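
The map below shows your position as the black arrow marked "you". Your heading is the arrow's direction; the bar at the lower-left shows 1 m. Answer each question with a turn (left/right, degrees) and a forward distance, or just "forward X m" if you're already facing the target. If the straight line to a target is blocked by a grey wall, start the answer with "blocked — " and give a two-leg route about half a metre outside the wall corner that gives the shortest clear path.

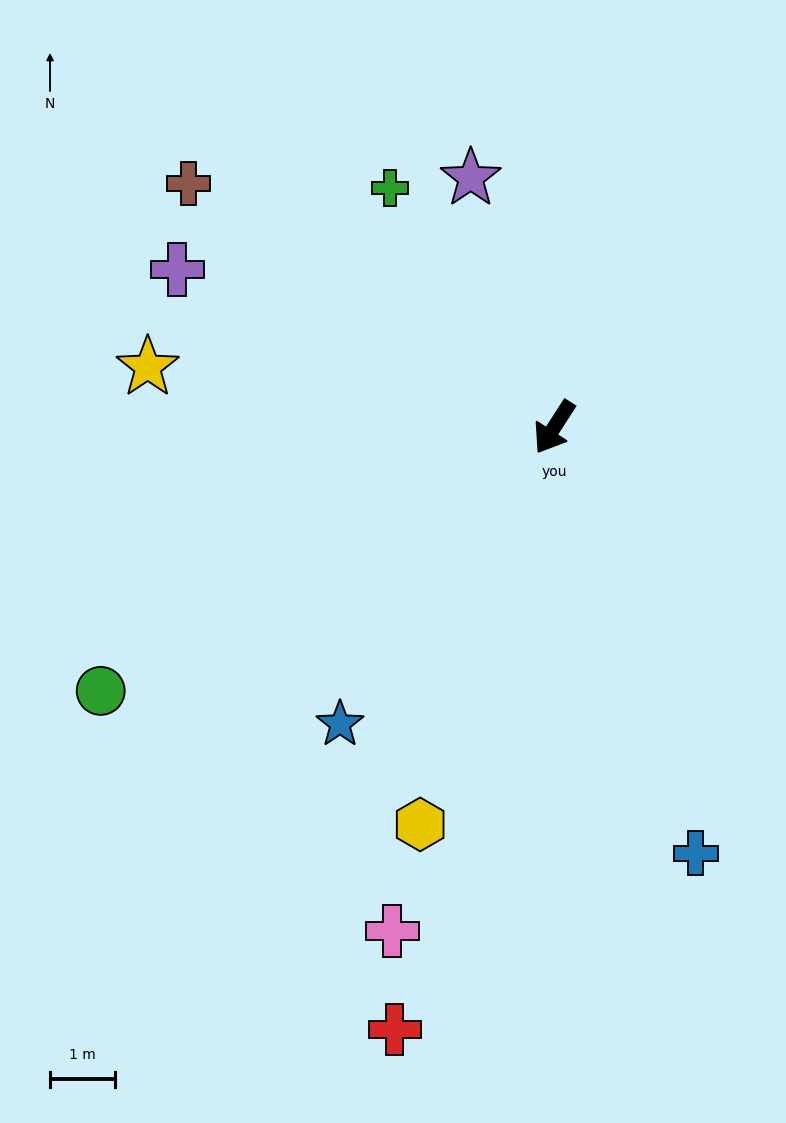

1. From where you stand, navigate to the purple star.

turn right 129°, forward 4.0 m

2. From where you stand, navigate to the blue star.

turn right 3°, forward 5.6 m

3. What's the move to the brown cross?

turn right 91°, forward 6.8 m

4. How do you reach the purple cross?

turn right 80°, forward 6.3 m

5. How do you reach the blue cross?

turn left 51°, forward 6.9 m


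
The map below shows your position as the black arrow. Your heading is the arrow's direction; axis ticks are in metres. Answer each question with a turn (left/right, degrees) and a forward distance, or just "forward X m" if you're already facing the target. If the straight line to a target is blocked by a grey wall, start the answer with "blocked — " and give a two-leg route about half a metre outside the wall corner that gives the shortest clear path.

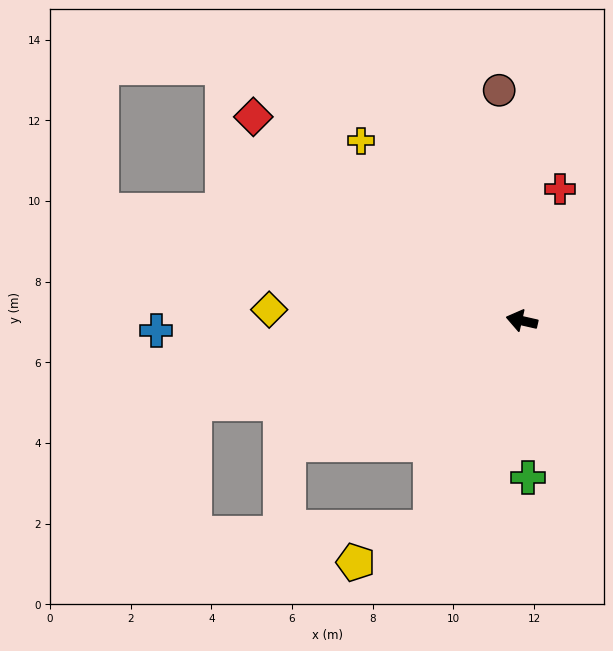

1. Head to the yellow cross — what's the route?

turn right 35°, forward 6.0 m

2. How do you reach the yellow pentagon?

blocked — turn left 79°, forward 5.6 m, then turn right 41°, forward 2.0 m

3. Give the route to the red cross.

turn right 93°, forward 3.4 m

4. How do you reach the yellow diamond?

turn left 10°, forward 6.3 m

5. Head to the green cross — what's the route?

turn left 105°, forward 3.9 m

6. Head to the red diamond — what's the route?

turn right 24°, forward 8.4 m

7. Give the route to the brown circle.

turn right 72°, forward 5.7 m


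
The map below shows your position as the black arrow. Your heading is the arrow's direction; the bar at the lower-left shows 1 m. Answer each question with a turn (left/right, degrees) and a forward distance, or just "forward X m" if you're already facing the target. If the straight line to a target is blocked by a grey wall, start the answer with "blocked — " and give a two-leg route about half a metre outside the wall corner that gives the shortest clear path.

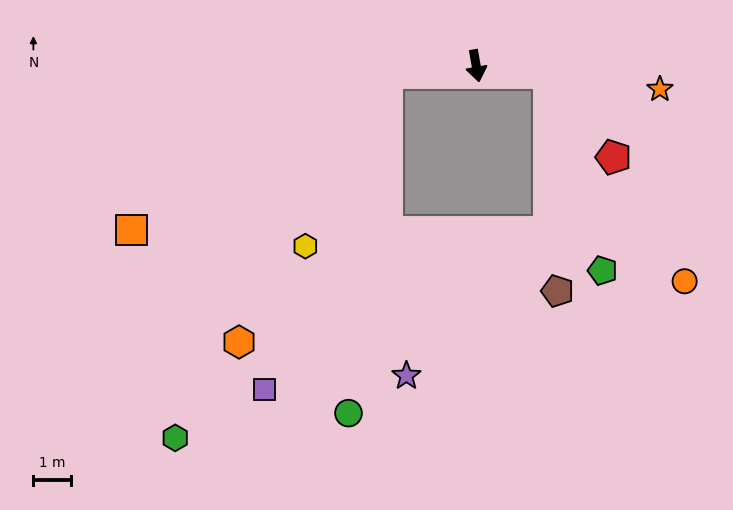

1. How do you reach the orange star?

turn left 73°, forward 4.9 m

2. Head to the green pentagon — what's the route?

blocked — turn left 74°, forward 2.0 m, then turn right 69°, forward 5.4 m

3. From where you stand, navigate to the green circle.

blocked — turn right 95°, forward 2.4 m, then turn left 79°, forward 9.1 m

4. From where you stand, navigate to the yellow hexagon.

blocked — turn right 95°, forward 2.4 m, then turn left 60°, forward 5.1 m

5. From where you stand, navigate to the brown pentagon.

blocked — turn left 74°, forward 2.0 m, then turn right 82°, forward 5.8 m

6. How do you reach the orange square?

blocked — turn right 95°, forward 2.4 m, then turn left 27°, forward 8.0 m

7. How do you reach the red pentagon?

blocked — turn left 74°, forward 2.0 m, then turn right 47°, forward 2.8 m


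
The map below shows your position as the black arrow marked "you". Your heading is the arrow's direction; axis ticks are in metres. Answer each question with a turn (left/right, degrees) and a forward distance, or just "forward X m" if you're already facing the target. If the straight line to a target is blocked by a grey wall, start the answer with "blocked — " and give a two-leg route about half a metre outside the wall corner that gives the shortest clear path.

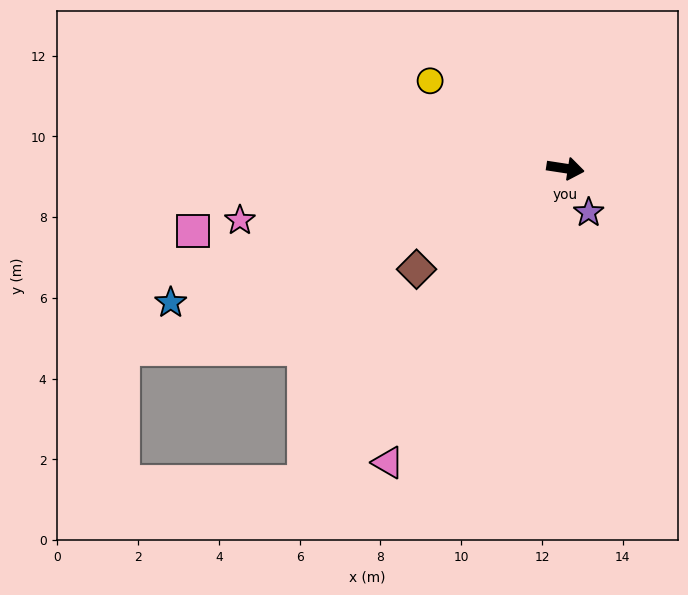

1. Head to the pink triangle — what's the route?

turn right 112°, forward 8.5 m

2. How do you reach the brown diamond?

turn right 137°, forward 4.5 m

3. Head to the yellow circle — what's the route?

turn left 156°, forward 4.0 m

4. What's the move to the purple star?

turn right 53°, forward 1.2 m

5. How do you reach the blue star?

turn right 153°, forward 10.3 m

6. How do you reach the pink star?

turn right 162°, forward 8.2 m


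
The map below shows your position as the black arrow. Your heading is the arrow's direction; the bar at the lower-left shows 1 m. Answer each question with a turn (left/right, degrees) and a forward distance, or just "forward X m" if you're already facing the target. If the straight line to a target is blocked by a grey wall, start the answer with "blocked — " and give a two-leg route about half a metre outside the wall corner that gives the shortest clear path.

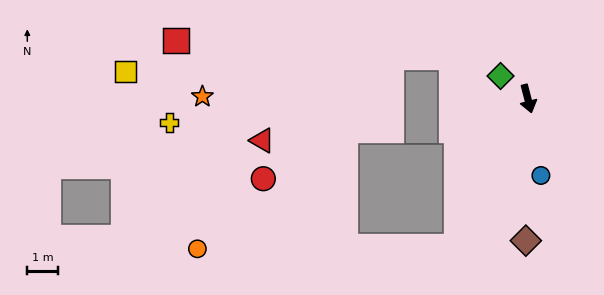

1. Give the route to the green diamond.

turn right 144°, forward 1.2 m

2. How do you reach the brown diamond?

turn right 15°, forward 4.6 m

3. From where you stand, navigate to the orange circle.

blocked — turn right 40°, forward 5.4 m, then turn right 64°, forward 8.5 m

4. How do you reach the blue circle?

turn right 5°, forward 2.5 m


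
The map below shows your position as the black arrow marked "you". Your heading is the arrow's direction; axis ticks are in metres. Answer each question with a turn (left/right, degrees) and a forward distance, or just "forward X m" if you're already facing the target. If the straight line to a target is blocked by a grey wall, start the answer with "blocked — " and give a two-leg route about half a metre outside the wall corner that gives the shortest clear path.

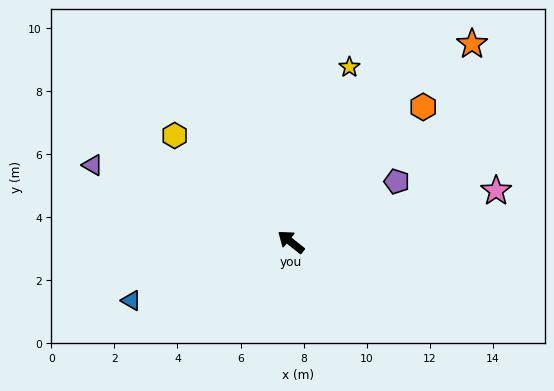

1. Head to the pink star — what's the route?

turn right 127°, forward 6.7 m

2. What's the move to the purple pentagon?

turn right 112°, forward 3.9 m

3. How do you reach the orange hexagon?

turn right 96°, forward 6.0 m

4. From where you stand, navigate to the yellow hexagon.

turn right 4°, forward 5.0 m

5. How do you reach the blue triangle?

turn left 59°, forward 5.4 m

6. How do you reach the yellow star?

turn right 70°, forward 5.8 m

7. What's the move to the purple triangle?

turn left 17°, forward 6.7 m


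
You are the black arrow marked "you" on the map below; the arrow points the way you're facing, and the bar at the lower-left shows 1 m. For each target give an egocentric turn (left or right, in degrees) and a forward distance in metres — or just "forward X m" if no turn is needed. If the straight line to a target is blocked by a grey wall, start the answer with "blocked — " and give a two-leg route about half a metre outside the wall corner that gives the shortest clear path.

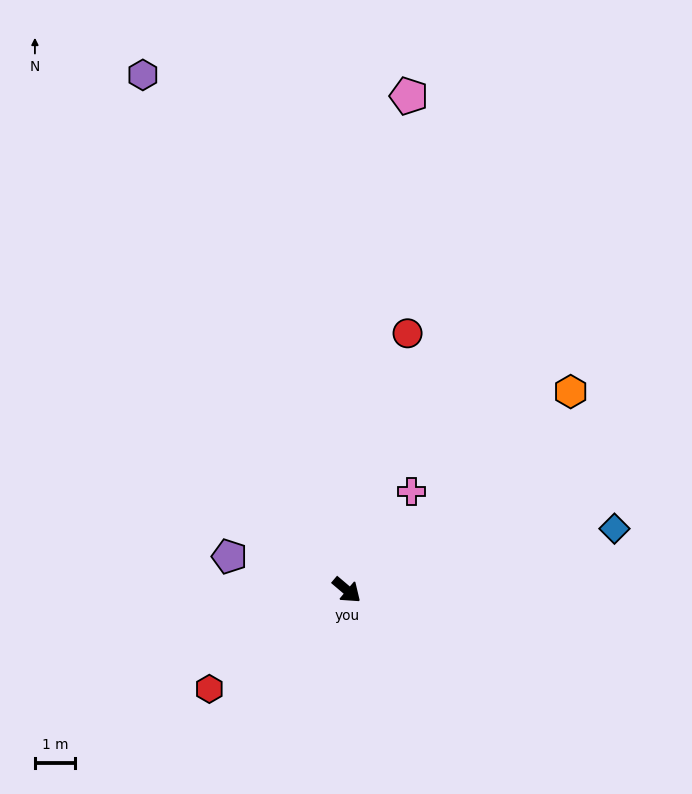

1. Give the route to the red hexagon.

turn right 104°, forward 4.2 m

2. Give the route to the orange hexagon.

turn left 82°, forward 7.5 m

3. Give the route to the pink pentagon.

turn left 123°, forward 12.5 m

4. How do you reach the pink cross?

turn left 97°, forward 3.0 m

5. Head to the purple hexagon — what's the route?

turn left 152°, forward 13.9 m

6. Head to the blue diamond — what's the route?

turn left 53°, forward 6.9 m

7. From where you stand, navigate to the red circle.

turn left 117°, forward 6.6 m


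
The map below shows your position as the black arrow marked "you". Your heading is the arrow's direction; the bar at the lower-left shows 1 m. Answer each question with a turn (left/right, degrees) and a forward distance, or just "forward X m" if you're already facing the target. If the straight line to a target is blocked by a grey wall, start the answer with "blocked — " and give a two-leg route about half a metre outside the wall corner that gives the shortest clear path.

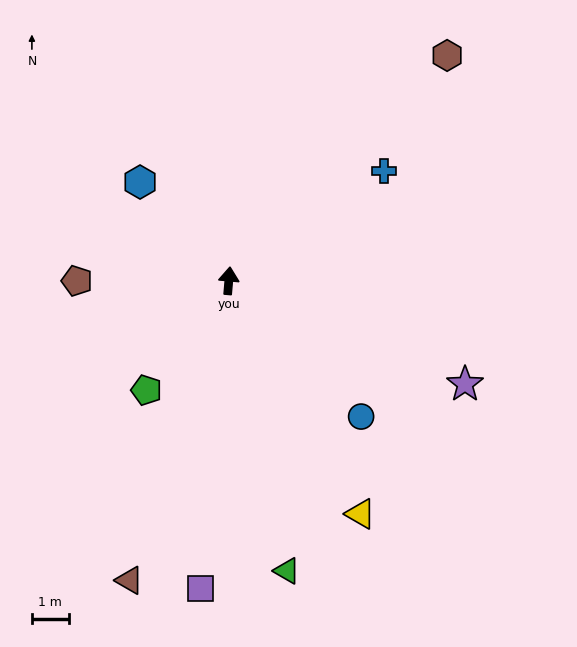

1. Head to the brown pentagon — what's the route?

turn left 95°, forward 4.1 m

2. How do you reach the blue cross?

turn right 50°, forward 5.2 m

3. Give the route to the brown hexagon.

turn right 39°, forward 8.6 m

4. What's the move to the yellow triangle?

turn right 146°, forward 7.3 m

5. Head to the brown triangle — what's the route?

turn left 167°, forward 8.6 m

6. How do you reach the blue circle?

turn right 131°, forward 5.2 m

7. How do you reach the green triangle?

turn right 164°, forward 8.1 m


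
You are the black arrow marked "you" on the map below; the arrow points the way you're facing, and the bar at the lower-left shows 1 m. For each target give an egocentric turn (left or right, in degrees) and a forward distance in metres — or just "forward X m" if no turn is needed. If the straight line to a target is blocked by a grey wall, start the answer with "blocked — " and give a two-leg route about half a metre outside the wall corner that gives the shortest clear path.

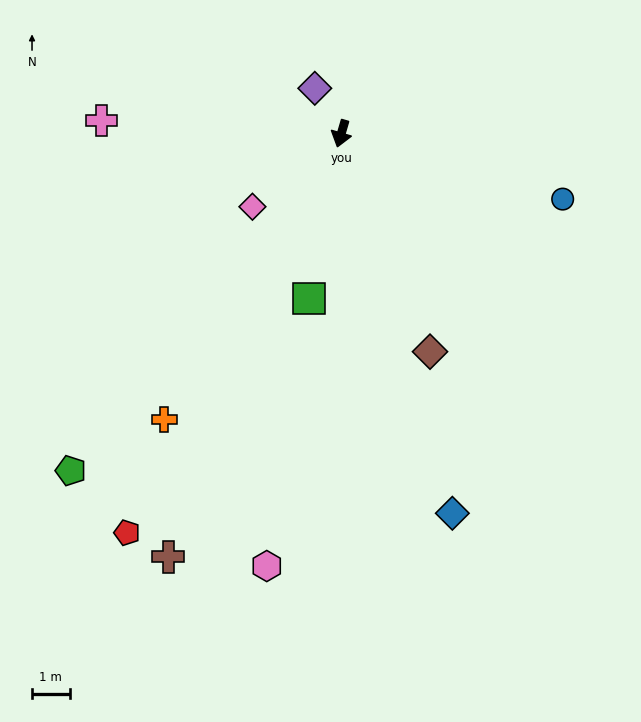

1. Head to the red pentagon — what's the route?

turn right 12°, forward 12.0 m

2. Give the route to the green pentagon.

turn right 22°, forward 11.5 m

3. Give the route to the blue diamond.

turn left 33°, forward 10.5 m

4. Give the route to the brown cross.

turn right 6°, forward 12.2 m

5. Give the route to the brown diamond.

turn left 38°, forward 6.3 m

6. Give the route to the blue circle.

turn left 90°, forward 6.1 m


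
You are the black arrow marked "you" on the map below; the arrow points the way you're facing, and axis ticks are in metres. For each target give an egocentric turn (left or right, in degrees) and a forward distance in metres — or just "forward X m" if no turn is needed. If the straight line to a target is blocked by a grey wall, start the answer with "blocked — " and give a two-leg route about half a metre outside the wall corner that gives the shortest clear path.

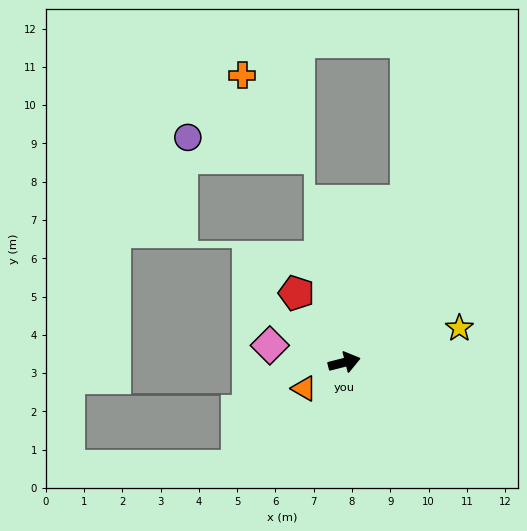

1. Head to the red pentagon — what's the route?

turn left 110°, forward 2.2 m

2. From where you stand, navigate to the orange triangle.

turn right 161°, forward 1.3 m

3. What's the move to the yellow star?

turn left 2°, forward 3.1 m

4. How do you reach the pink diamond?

turn left 153°, forward 2.0 m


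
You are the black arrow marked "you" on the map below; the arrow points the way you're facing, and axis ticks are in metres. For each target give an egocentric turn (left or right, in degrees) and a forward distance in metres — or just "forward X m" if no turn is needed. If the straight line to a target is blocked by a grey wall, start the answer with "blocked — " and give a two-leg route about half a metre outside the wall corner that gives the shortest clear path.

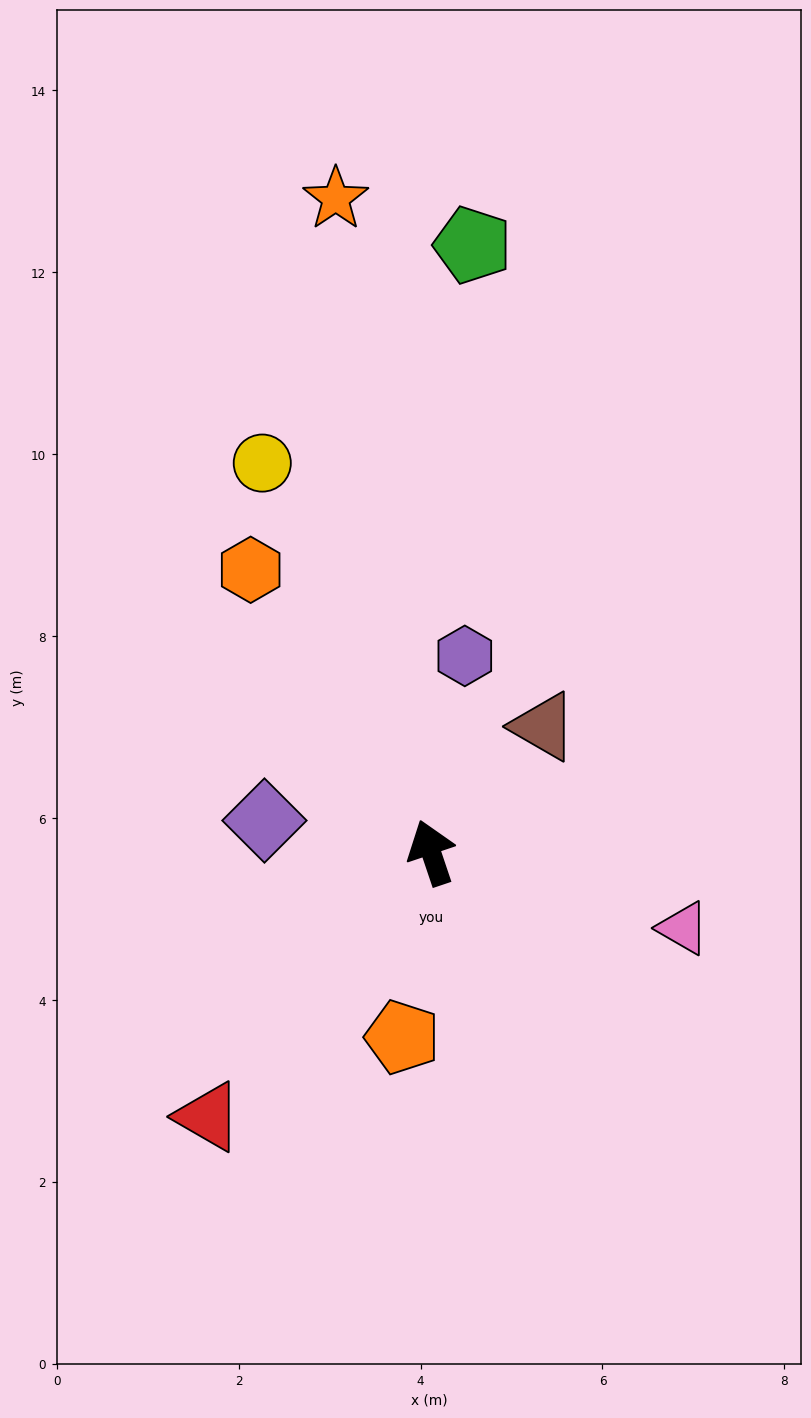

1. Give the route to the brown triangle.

turn right 60°, forward 1.9 m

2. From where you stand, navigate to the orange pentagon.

turn left 152°, forward 2.1 m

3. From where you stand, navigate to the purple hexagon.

turn right 28°, forward 2.2 m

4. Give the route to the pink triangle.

turn right 125°, forward 2.9 m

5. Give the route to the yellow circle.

turn left 5°, forward 4.7 m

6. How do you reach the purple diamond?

turn left 61°, forward 1.9 m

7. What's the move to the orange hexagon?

turn left 14°, forward 3.7 m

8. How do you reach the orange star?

turn right 10°, forward 7.3 m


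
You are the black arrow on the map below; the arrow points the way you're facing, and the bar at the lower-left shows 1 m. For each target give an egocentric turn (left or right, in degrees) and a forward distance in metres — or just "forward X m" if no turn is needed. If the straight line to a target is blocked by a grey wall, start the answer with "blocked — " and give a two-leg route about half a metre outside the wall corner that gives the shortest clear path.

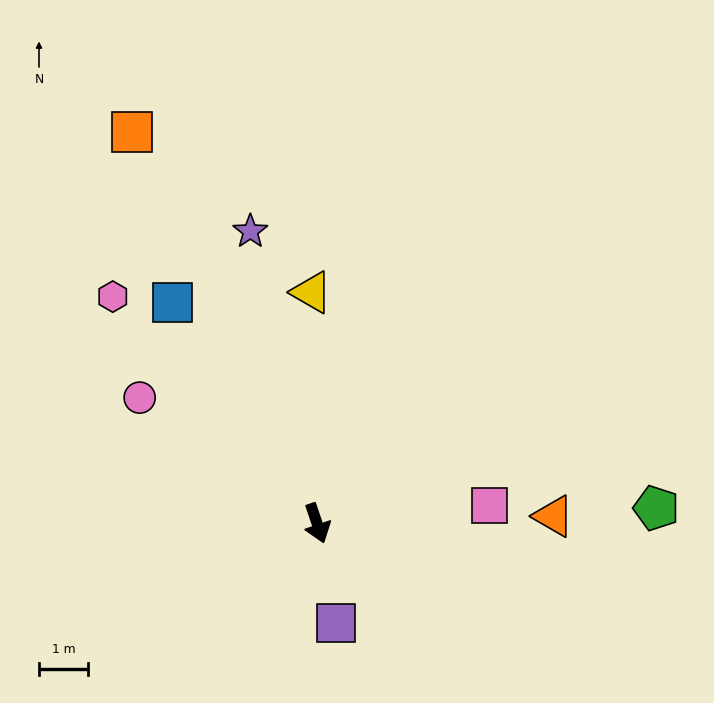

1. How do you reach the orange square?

turn right 173°, forward 8.9 m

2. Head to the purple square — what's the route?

turn right 8°, forward 2.1 m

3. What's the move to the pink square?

turn left 77°, forward 3.6 m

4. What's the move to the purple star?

turn left 174°, forward 6.2 m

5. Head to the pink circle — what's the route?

turn right 144°, forward 4.5 m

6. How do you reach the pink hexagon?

turn right 157°, forward 6.3 m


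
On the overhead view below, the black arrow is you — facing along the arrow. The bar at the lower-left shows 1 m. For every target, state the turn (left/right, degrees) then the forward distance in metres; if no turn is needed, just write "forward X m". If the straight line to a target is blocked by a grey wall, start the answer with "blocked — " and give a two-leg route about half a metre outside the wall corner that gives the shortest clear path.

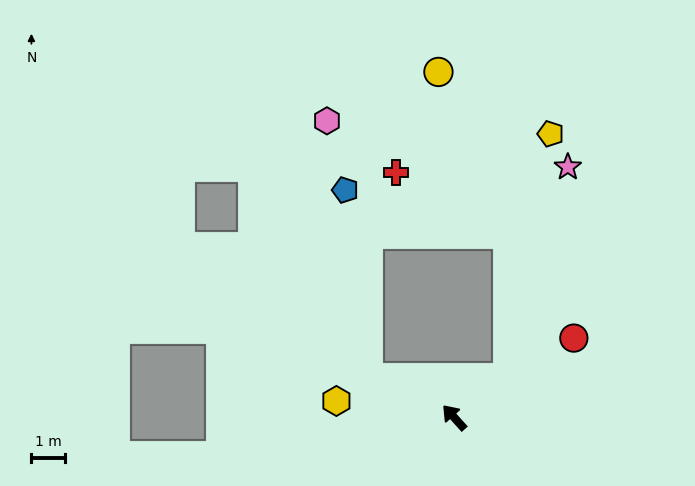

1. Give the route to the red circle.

turn right 98°, forward 4.3 m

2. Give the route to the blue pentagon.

blocked — turn left 23°, forward 2.8 m, then turn right 58°, forward 5.6 m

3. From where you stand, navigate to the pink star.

blocked — turn right 95°, forward 2.0 m, then turn left 37°, forward 6.5 m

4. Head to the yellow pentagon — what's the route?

blocked — turn right 95°, forward 2.0 m, then turn left 43°, forward 7.3 m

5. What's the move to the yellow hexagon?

turn left 40°, forward 3.5 m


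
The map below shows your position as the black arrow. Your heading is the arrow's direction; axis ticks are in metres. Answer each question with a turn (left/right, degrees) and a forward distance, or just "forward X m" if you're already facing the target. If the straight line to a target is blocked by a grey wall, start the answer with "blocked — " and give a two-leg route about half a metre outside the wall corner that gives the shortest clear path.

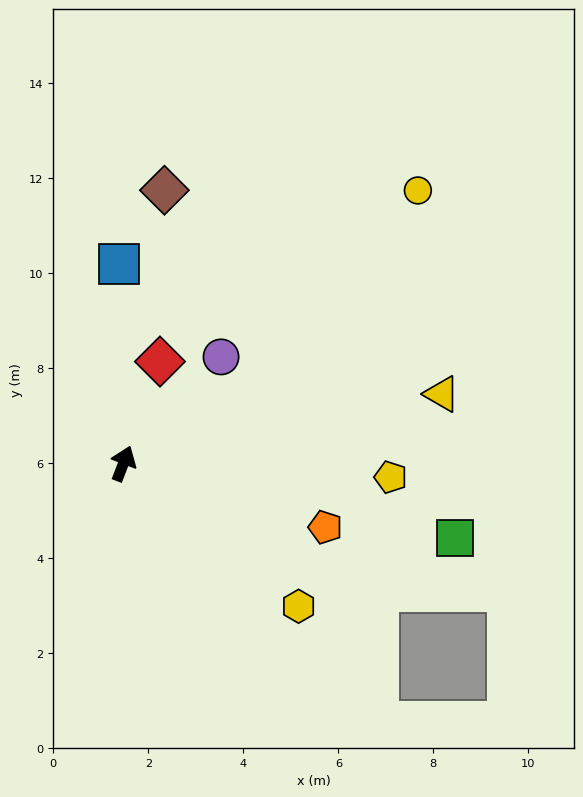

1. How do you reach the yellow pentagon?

turn right 72°, forward 5.6 m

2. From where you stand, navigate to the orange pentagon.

turn right 87°, forward 4.5 m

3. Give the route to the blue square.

turn left 22°, forward 4.2 m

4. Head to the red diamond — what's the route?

forward 2.3 m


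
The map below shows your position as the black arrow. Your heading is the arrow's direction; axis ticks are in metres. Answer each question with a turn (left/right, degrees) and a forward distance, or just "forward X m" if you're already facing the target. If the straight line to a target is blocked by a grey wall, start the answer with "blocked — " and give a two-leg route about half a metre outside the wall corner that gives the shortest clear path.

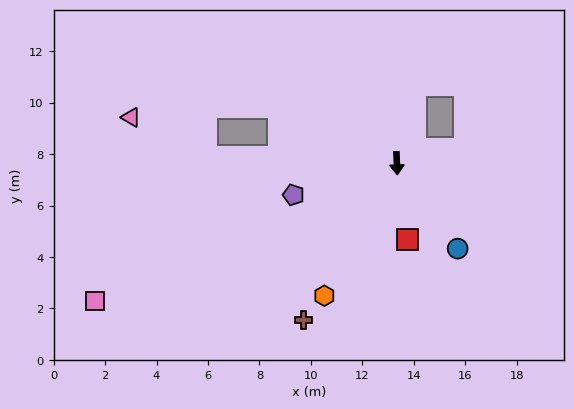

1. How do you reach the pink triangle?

blocked — turn right 94°, forward 7.4 m, then turn right 26°, forward 3.3 m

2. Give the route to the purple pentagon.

turn right 75°, forward 4.2 m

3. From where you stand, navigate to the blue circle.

turn left 33°, forward 4.1 m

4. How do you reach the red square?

turn left 6°, forward 3.0 m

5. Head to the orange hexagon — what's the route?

turn right 31°, forward 5.9 m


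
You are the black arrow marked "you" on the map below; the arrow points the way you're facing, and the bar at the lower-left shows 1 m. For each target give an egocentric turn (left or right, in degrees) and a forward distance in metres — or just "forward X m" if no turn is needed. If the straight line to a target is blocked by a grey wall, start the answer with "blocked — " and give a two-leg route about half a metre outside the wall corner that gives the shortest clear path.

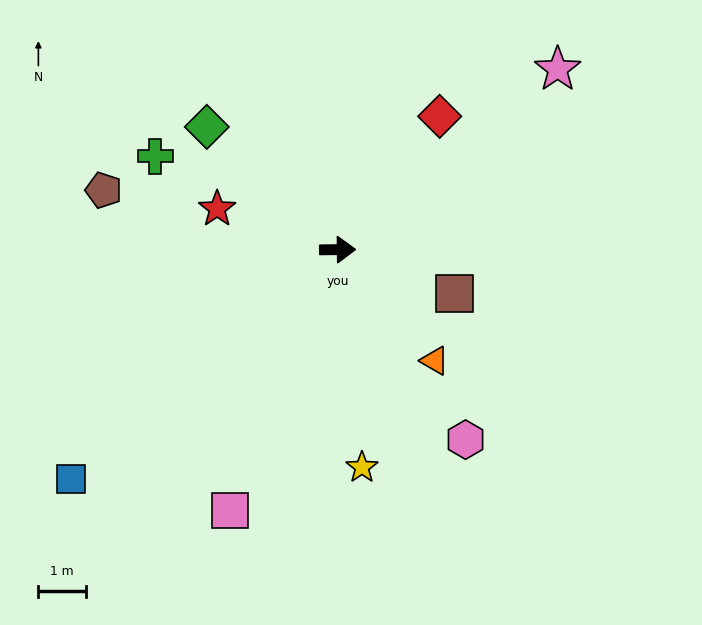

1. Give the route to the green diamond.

turn left 136°, forward 3.8 m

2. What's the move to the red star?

turn left 161°, forward 2.7 m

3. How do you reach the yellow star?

turn right 84°, forward 4.6 m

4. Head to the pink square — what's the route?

turn right 113°, forward 5.9 m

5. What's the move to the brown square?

turn right 21°, forward 2.6 m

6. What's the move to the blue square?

turn right 140°, forward 7.4 m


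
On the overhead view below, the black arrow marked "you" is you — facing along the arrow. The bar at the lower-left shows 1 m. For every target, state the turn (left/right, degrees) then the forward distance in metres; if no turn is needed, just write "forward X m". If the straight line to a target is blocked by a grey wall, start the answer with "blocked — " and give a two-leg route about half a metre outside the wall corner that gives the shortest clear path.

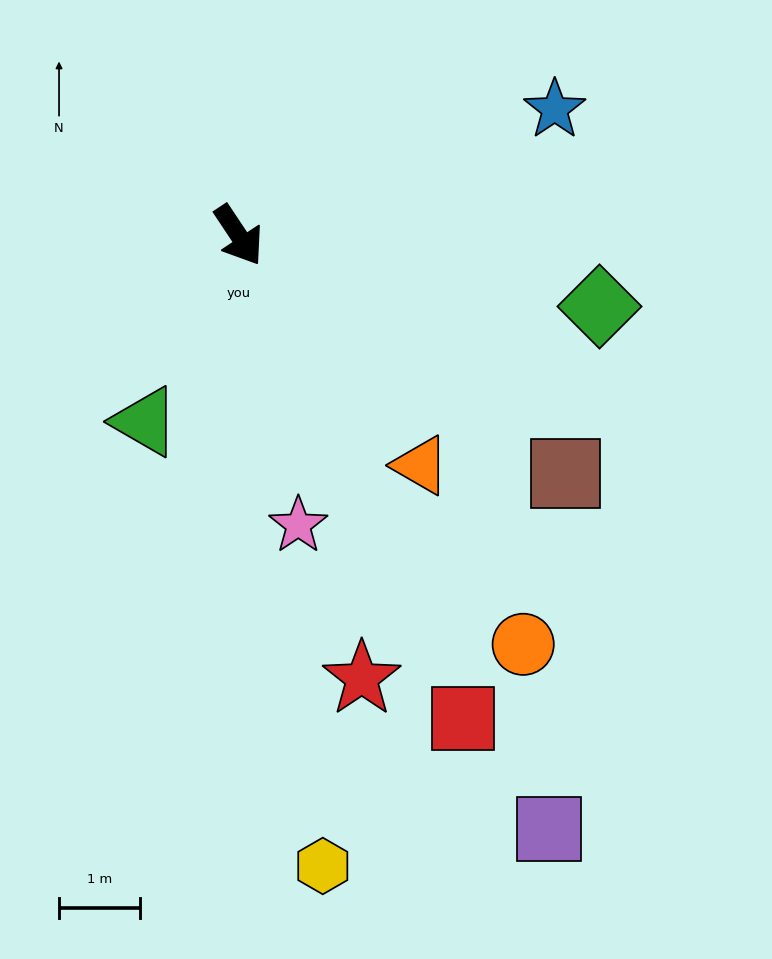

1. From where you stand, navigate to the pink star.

turn right 22°, forward 3.6 m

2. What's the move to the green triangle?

turn right 60°, forward 2.6 m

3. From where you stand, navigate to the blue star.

turn left 78°, forward 4.2 m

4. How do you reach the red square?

turn right 9°, forward 6.6 m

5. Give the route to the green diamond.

turn left 45°, forward 4.5 m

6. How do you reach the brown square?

turn left 20°, forward 5.0 m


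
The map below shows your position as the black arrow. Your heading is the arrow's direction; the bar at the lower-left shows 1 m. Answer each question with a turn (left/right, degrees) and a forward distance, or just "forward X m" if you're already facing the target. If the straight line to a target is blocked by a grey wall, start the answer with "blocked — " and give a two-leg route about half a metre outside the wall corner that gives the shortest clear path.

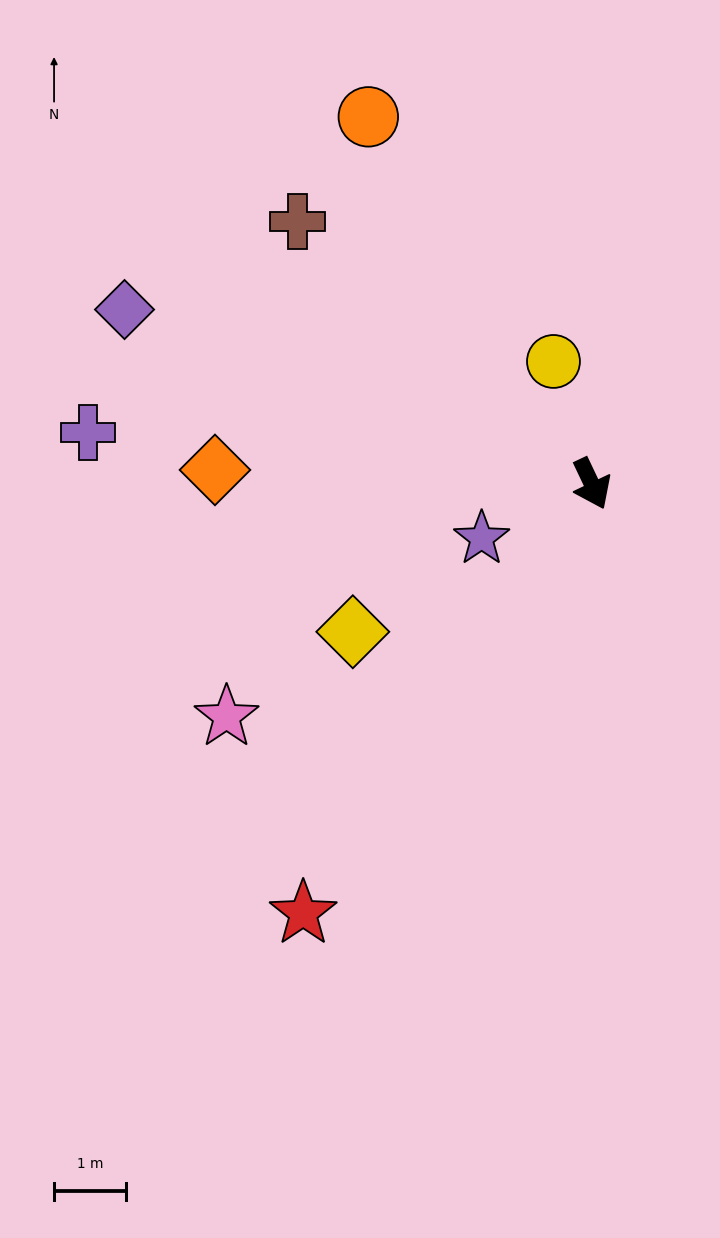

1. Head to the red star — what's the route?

turn right 59°, forward 7.2 m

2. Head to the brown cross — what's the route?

turn right 157°, forward 5.5 m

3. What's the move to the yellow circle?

turn left 172°, forward 1.8 m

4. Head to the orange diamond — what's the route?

turn right 117°, forward 5.2 m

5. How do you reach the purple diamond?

turn right 136°, forward 6.9 m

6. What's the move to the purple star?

turn right 89°, forward 1.7 m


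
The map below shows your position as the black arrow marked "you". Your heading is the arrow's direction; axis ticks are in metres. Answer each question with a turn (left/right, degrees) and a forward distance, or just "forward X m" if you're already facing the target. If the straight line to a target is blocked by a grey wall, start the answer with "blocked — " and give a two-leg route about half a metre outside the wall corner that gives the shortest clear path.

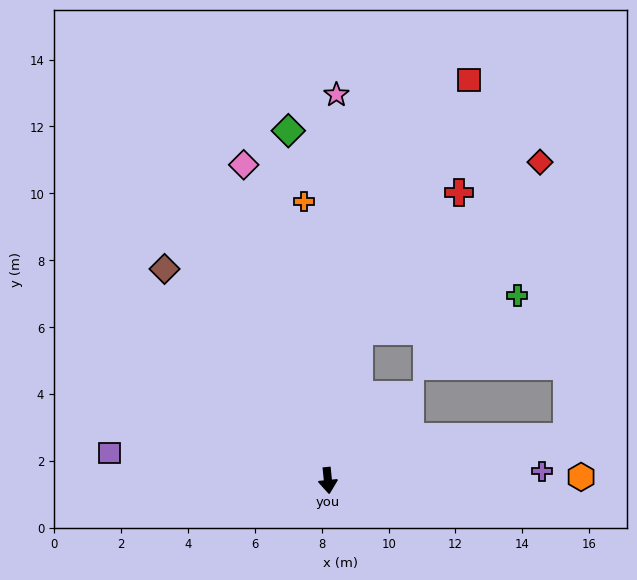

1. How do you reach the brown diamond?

turn right 148°, forward 8.0 m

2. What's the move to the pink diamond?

turn right 171°, forward 9.8 m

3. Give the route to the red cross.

blocked — turn left 163°, forward 4.6 m, then turn right 25°, forward 5.1 m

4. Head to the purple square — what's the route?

turn right 103°, forward 6.6 m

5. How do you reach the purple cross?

turn left 87°, forward 6.4 m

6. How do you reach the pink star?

turn left 173°, forward 11.5 m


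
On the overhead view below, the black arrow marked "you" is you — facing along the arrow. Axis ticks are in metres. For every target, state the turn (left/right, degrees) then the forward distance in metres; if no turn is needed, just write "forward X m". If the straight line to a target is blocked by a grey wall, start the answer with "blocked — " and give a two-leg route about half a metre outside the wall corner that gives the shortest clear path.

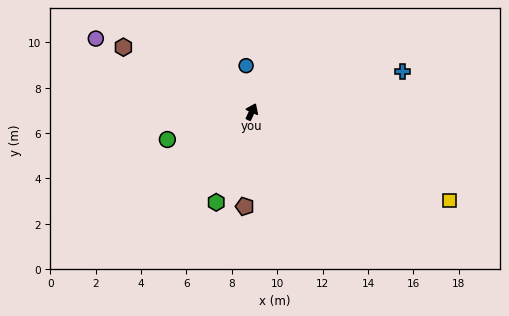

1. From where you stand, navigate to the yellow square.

turn right 89°, forward 9.5 m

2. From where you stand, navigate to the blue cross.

turn right 50°, forward 6.9 m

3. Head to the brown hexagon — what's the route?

turn left 88°, forward 6.3 m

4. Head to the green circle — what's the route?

turn left 133°, forward 3.9 m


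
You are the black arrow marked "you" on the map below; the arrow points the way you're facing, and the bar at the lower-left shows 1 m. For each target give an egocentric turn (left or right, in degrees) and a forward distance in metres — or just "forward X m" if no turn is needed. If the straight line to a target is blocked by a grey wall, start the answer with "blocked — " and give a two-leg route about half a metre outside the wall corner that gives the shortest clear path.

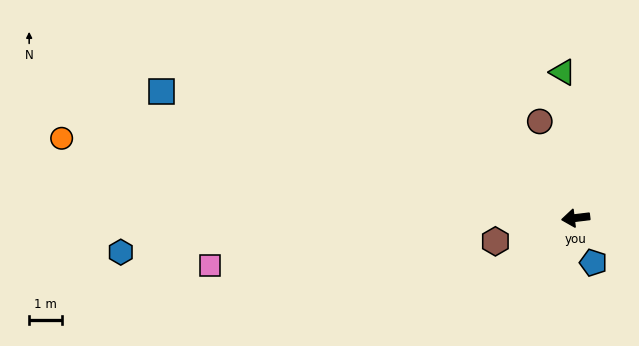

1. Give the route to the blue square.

turn right 24°, forward 13.2 m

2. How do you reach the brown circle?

turn right 76°, forward 3.1 m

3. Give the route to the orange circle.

turn right 16°, forward 15.8 m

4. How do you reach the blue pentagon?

turn left 105°, forward 1.5 m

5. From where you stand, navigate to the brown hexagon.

turn left 9°, forward 2.5 m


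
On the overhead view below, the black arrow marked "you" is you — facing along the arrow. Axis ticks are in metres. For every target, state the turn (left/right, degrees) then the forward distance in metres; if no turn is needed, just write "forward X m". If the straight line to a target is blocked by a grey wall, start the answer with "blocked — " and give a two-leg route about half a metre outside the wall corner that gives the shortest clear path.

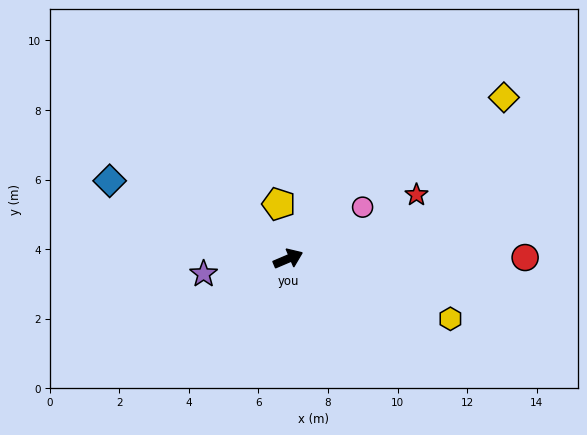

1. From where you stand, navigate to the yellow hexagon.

turn right 43°, forward 5.0 m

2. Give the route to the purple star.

turn left 167°, forward 2.5 m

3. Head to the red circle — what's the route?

turn right 23°, forward 6.8 m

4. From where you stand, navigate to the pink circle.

turn left 12°, forward 2.6 m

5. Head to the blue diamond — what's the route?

turn left 133°, forward 5.6 m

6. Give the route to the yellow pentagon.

turn left 77°, forward 1.6 m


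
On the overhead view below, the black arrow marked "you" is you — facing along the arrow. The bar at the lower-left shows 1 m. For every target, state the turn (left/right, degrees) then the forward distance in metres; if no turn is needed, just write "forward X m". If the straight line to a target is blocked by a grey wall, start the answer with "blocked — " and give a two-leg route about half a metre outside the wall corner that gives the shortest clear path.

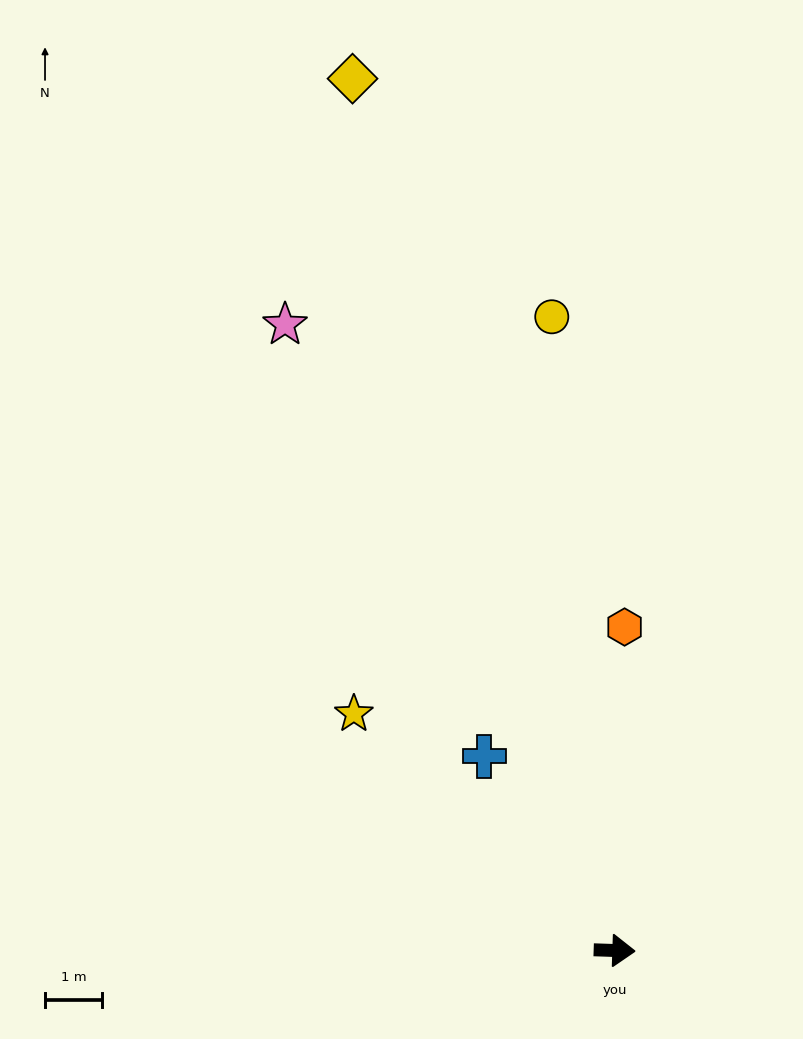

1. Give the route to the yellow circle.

turn left 98°, forward 11.1 m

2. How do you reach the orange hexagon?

turn left 90°, forward 5.6 m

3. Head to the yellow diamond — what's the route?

turn left 109°, forward 15.9 m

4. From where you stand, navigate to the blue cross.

turn left 126°, forward 4.1 m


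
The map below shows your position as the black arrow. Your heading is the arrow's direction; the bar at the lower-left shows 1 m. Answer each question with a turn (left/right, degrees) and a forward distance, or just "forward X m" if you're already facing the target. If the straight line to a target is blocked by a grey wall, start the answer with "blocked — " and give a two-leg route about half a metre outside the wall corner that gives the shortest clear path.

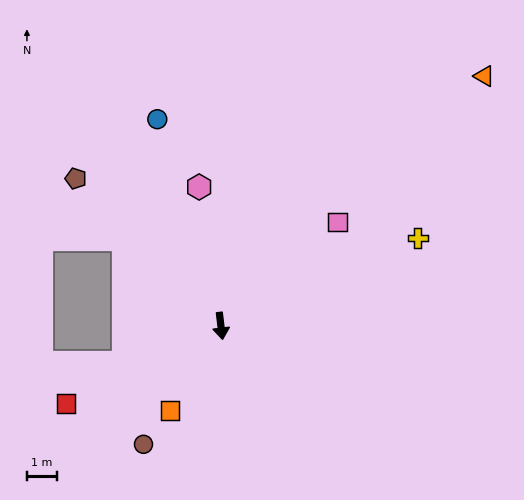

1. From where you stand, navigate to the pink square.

turn left 125°, forward 5.2 m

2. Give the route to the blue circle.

turn right 170°, forward 7.2 m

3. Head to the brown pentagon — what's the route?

turn right 142°, forward 6.9 m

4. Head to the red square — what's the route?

turn right 70°, forward 5.8 m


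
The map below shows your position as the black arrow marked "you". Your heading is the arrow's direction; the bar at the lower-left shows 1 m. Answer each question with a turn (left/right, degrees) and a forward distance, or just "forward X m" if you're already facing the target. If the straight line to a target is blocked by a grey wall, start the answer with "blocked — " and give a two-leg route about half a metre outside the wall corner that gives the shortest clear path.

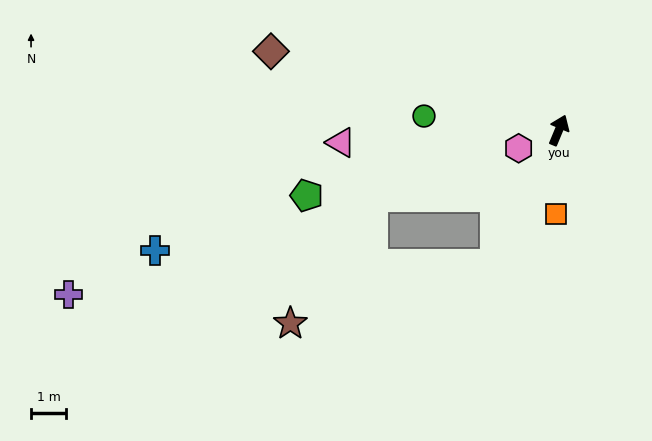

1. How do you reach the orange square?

turn right 159°, forward 2.4 m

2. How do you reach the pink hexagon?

turn left 137°, forward 1.3 m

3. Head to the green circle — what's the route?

turn left 107°, forward 3.9 m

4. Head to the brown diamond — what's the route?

turn left 97°, forward 8.5 m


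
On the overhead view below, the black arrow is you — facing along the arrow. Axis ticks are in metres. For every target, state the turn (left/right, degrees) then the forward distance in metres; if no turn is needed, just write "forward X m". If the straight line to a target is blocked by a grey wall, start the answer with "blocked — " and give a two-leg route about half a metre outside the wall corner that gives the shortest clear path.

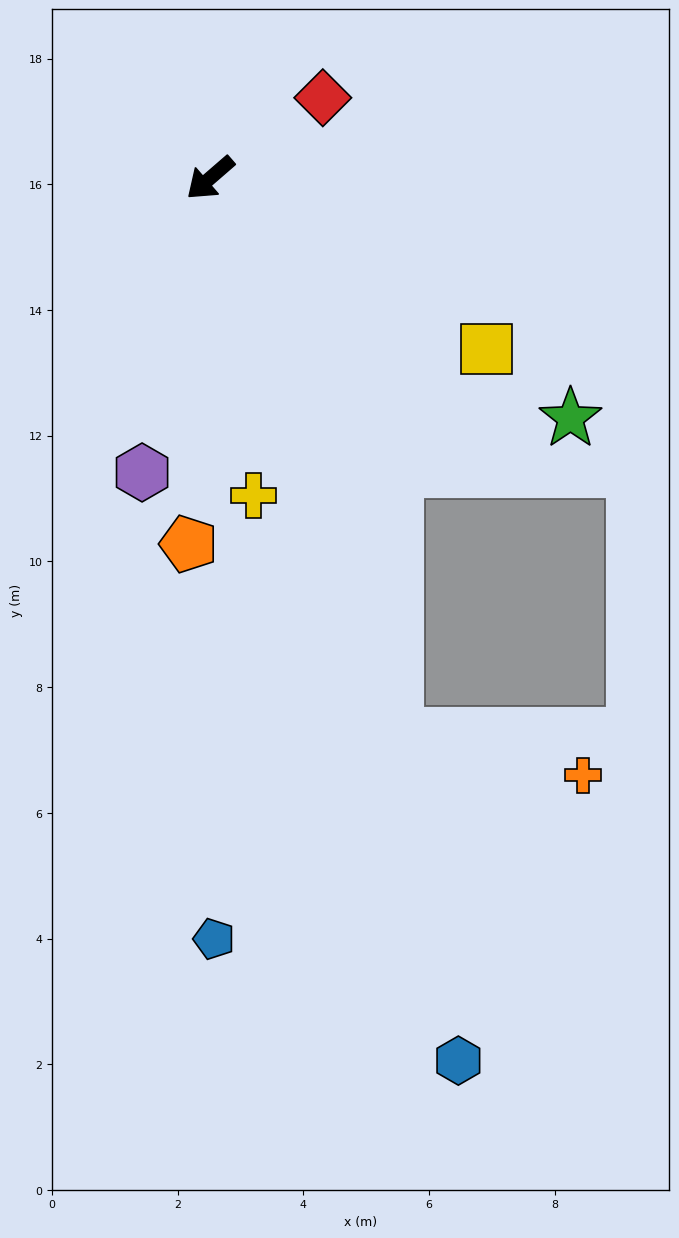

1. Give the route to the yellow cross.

turn left 57°, forward 5.1 m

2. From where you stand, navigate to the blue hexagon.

turn left 65°, forward 14.6 m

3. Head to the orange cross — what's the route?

blocked — turn left 68°, forward 9.3 m, then turn left 59°, forward 3.0 m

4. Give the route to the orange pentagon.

turn left 46°, forward 5.8 m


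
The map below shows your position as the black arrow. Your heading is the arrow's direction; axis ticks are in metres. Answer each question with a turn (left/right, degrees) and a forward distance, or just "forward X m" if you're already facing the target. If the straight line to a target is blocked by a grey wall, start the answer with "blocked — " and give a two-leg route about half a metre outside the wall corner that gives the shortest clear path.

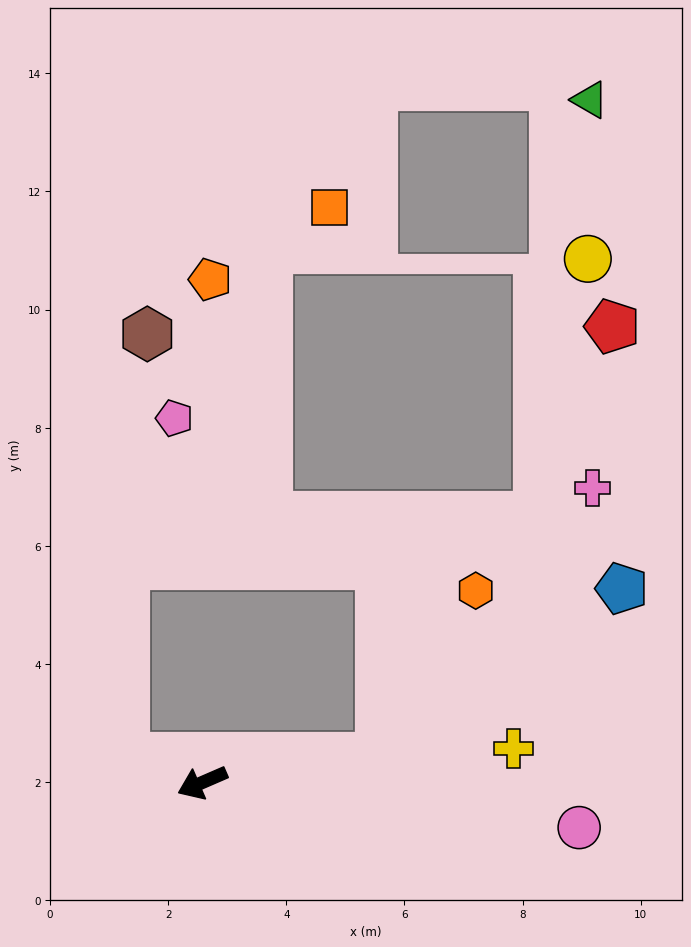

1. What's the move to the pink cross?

blocked — turn left 164°, forward 3.1 m, then turn left 45°, forward 5.8 m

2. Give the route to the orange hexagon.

blocked — turn left 164°, forward 3.1 m, then turn left 53°, forward 3.3 m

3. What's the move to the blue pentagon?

blocked — turn left 164°, forward 3.1 m, then turn left 28°, forward 5.0 m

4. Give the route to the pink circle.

turn left 150°, forward 6.4 m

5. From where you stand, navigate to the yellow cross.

turn left 163°, forward 5.3 m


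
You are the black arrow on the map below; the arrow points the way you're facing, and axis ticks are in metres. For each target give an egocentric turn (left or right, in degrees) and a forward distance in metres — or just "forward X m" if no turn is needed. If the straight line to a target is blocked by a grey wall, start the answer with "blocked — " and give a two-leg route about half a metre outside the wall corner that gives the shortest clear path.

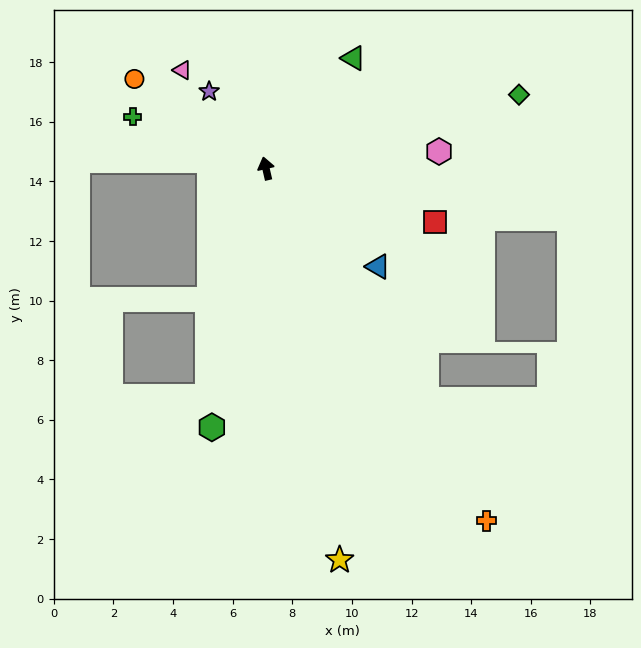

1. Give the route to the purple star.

turn left 23°, forward 3.2 m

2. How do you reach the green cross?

turn left 56°, forward 4.8 m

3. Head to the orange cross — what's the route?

turn right 161°, forward 13.9 m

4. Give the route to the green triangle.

turn right 51°, forward 4.7 m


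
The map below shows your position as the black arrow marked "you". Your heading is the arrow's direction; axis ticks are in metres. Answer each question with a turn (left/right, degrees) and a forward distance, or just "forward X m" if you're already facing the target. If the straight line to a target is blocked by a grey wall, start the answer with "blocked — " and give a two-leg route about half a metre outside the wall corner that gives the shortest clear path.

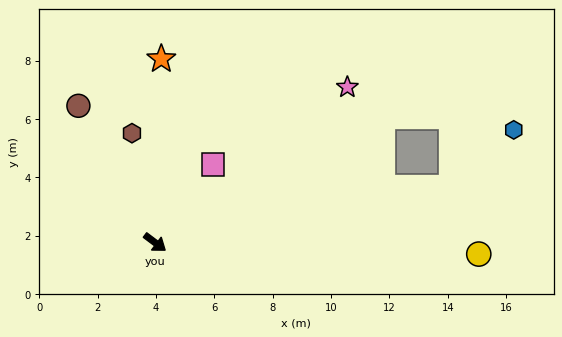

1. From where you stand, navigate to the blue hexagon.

blocked — turn left 48°, forward 10.3 m, then turn left 31°, forward 2.9 m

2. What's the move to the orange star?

turn left 125°, forward 6.3 m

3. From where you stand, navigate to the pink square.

turn left 90°, forward 3.3 m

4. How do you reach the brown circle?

turn left 156°, forward 5.4 m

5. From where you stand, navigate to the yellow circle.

turn left 35°, forward 11.1 m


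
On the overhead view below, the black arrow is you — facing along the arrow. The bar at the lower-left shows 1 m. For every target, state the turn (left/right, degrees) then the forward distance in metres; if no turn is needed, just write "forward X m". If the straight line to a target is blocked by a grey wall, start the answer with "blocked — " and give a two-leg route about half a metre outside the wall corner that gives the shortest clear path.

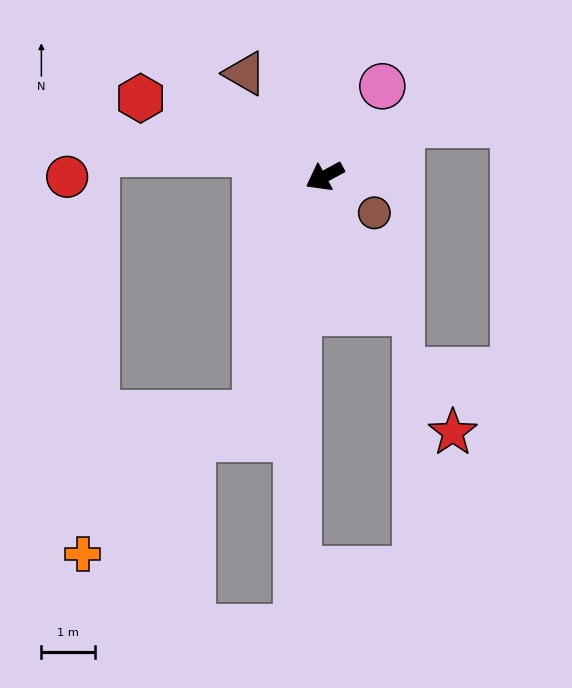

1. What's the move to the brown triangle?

turn right 81°, forward 2.4 m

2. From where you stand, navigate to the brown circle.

turn left 115°, forward 1.1 m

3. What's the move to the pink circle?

turn right 151°, forward 2.0 m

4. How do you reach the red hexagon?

turn right 51°, forward 3.7 m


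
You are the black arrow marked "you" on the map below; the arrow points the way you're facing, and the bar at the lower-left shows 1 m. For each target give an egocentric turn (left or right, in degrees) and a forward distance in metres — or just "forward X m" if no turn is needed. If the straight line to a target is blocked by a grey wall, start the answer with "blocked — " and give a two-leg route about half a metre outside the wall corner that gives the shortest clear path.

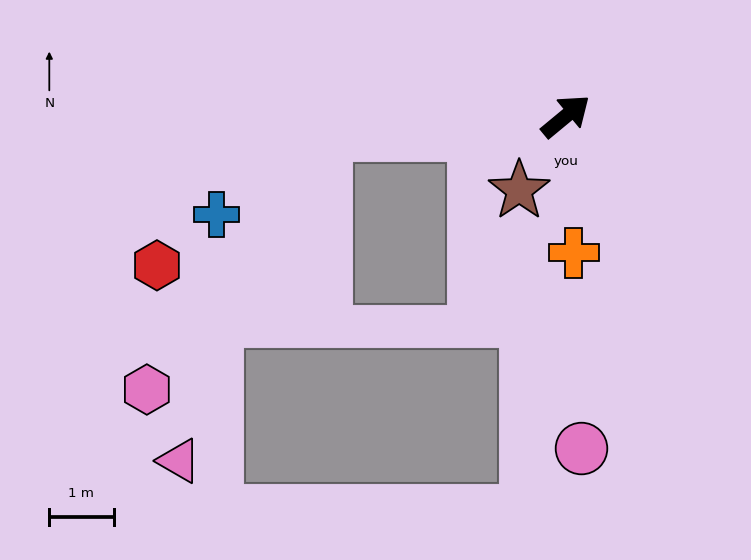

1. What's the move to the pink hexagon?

blocked — turn left 145°, forward 3.8 m, then turn left 50°, forward 4.8 m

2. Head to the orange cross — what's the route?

turn right 126°, forward 2.1 m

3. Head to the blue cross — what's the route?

blocked — turn left 145°, forward 3.8 m, then turn left 32°, forward 2.1 m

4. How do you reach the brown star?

turn right 162°, forward 1.4 m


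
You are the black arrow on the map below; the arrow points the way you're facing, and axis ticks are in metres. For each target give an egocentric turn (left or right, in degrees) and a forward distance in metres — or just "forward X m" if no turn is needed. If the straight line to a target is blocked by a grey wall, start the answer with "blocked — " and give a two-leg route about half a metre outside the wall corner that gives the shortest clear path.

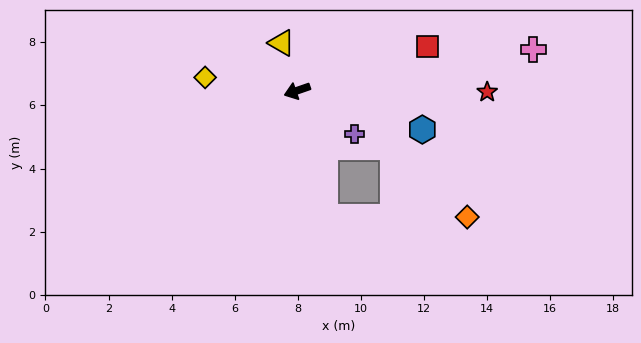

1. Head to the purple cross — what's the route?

turn left 124°, forward 2.3 m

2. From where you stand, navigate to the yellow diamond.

turn right 27°, forward 2.9 m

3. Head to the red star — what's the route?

turn left 160°, forward 6.0 m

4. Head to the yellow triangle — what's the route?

turn right 91°, forward 1.6 m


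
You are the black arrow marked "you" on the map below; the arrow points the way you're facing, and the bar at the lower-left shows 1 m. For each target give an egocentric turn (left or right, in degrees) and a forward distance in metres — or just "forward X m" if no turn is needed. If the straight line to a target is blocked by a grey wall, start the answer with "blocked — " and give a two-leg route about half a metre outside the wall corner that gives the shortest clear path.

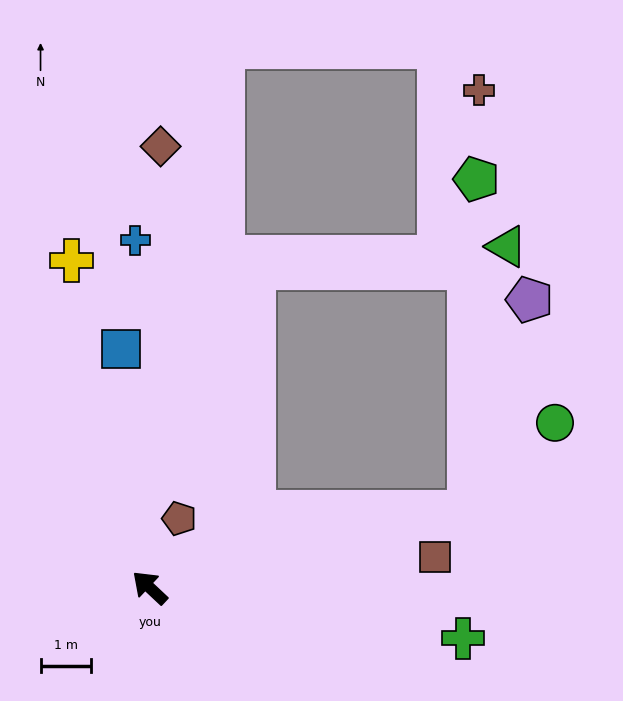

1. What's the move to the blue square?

turn right 40°, forward 4.7 m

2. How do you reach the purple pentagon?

blocked — turn right 123°, forward 6.4 m, then turn left 60°, forward 4.3 m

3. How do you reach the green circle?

blocked — turn right 123°, forward 6.4 m, then turn left 32°, forward 2.4 m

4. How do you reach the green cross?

turn right 146°, forward 6.2 m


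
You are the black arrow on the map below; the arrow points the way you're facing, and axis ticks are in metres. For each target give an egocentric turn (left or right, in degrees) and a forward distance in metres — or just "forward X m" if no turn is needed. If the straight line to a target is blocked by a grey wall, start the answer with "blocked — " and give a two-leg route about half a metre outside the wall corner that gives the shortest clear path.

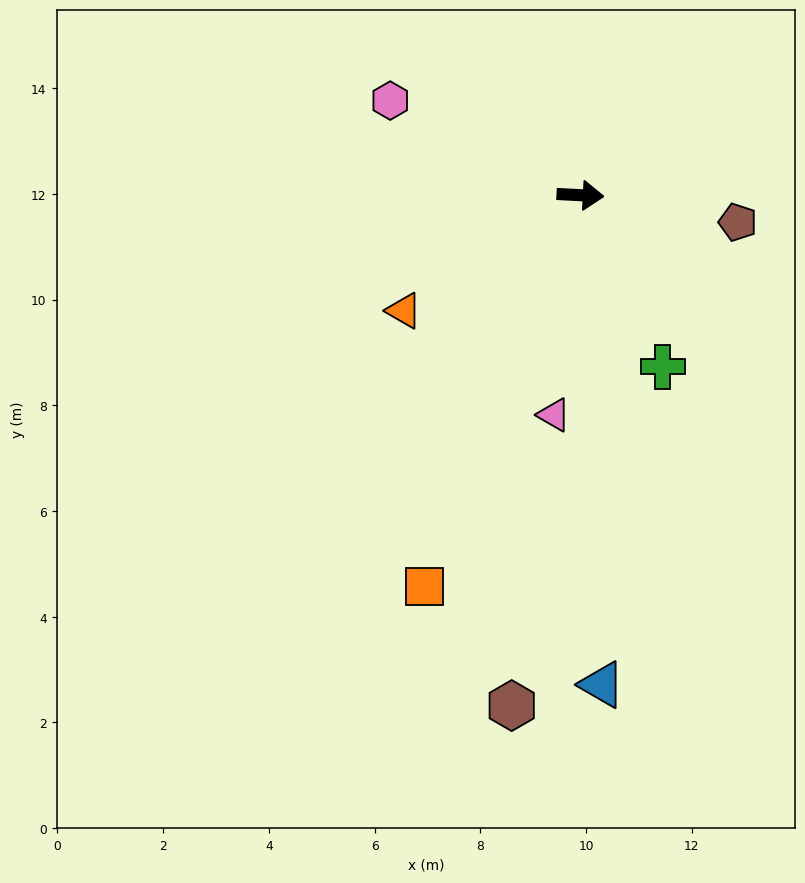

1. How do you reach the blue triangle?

turn right 84°, forward 9.3 m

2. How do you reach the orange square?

turn right 109°, forward 8.0 m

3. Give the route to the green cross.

turn right 61°, forward 3.6 m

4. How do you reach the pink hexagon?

turn left 157°, forward 4.0 m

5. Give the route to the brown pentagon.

turn right 7°, forward 3.0 m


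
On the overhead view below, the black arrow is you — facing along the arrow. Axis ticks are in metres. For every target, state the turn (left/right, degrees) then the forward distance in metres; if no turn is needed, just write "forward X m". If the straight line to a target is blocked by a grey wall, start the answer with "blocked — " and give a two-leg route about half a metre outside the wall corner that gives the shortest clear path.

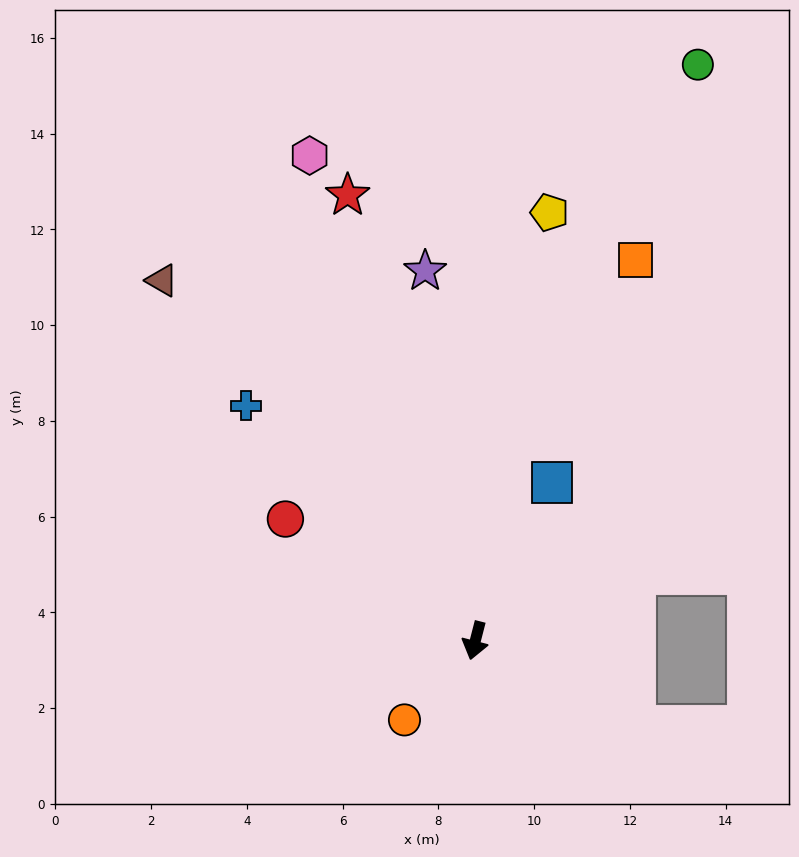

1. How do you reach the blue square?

turn left 169°, forward 3.7 m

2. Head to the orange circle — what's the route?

turn right 27°, forward 2.2 m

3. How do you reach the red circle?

turn right 108°, forward 4.7 m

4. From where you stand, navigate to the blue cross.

turn right 121°, forward 6.9 m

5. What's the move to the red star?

turn right 150°, forward 9.7 m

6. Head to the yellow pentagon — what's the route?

turn right 175°, forward 9.1 m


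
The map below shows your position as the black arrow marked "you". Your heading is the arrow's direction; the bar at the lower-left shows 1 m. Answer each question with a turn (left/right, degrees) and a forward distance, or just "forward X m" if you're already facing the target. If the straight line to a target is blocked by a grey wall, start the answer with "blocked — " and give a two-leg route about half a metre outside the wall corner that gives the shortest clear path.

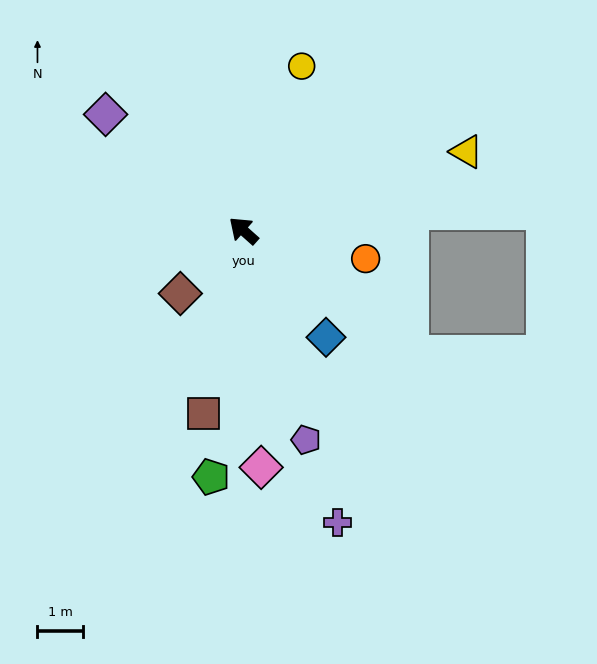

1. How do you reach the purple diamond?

forward 4.0 m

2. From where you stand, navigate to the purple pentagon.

turn left 148°, forward 4.8 m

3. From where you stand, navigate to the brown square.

turn left 119°, forward 4.1 m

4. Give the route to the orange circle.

turn right 151°, forward 2.8 m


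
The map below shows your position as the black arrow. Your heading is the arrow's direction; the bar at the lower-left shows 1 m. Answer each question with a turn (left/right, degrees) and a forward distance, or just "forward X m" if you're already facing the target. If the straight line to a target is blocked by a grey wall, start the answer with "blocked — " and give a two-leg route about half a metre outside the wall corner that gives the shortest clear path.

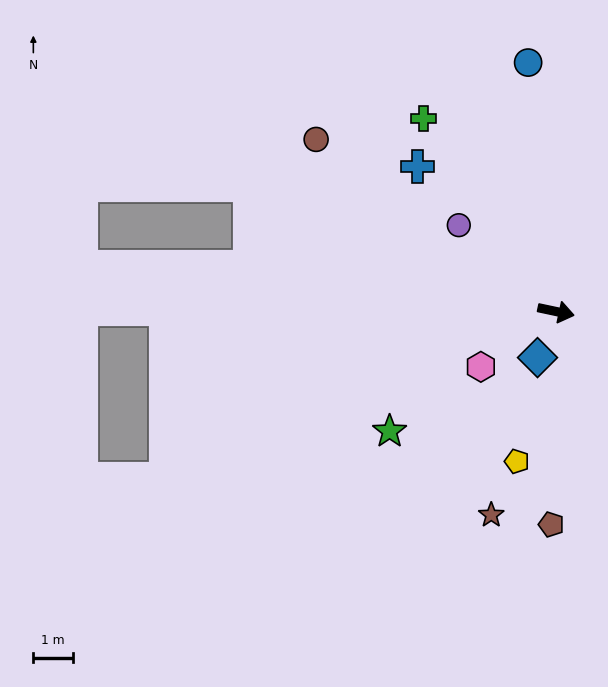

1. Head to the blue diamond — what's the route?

turn right 100°, forward 1.3 m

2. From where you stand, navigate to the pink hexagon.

turn right 132°, forward 2.4 m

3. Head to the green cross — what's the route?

turn left 136°, forward 6.0 m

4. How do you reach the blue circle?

turn left 108°, forward 6.4 m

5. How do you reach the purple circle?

turn left 150°, forward 3.3 m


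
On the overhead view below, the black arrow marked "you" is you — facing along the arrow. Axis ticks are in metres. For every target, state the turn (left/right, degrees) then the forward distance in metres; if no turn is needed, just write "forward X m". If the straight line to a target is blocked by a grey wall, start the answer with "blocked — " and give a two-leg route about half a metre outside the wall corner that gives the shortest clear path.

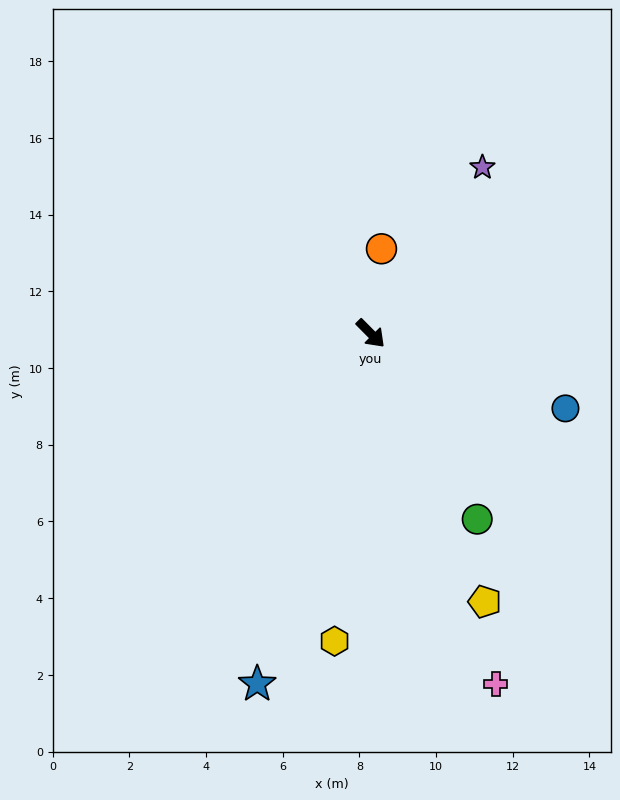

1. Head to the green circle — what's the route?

turn right 15°, forward 5.6 m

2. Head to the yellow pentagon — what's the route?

turn right 22°, forward 7.6 m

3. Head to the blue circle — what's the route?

turn left 24°, forward 5.4 m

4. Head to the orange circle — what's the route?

turn left 128°, forward 2.2 m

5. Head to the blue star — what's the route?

turn right 63°, forward 9.6 m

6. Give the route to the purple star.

turn left 101°, forward 5.2 m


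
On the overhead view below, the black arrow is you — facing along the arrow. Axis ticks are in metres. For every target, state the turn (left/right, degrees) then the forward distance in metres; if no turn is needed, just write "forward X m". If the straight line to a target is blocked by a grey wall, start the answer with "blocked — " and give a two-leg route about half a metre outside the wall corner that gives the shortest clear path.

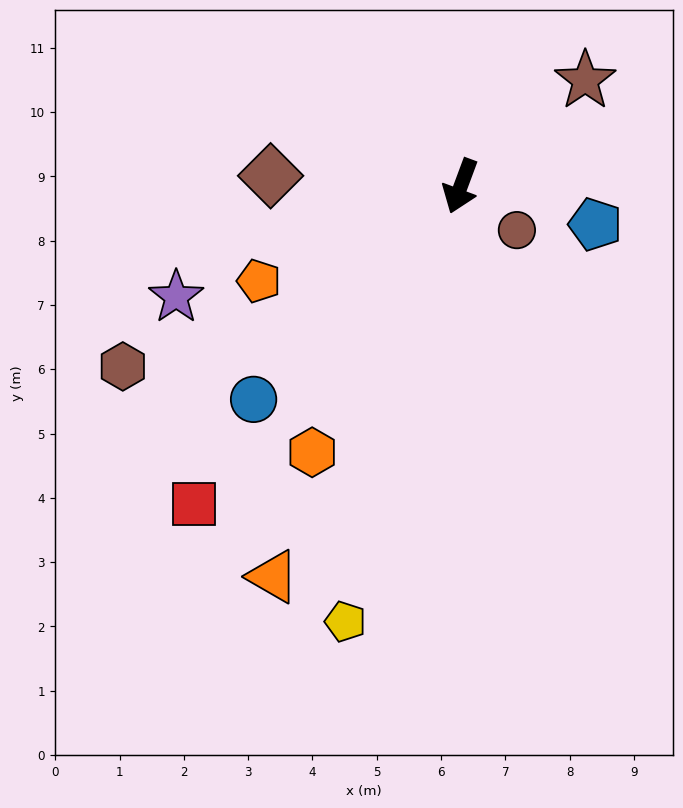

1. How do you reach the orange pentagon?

turn right 44°, forward 3.5 m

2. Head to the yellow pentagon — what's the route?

turn left 6°, forward 7.0 m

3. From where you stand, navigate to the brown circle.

turn left 72°, forward 1.1 m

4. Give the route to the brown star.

turn left 151°, forward 2.5 m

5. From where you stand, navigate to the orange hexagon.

turn right 9°, forward 4.7 m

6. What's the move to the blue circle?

turn right 24°, forward 4.6 m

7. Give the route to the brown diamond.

turn right 73°, forward 3.0 m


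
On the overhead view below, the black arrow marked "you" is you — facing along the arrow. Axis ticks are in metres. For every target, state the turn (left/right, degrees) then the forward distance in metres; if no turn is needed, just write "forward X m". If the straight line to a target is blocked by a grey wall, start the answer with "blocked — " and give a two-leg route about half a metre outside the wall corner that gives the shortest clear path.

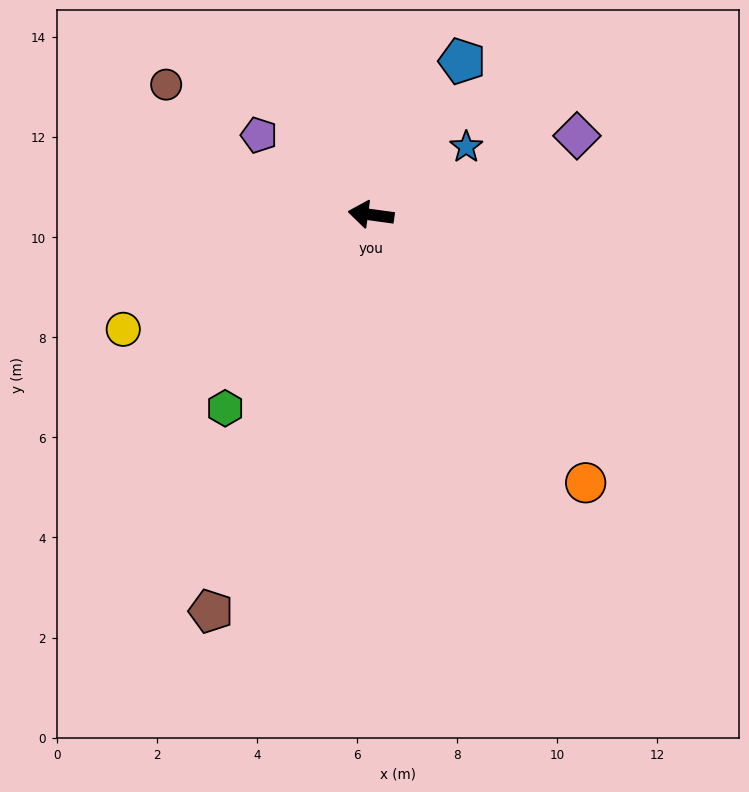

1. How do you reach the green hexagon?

turn left 61°, forward 4.8 m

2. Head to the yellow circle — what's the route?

turn left 33°, forward 5.5 m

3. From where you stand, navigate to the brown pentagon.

turn left 76°, forward 8.5 m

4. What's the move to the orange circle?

turn left 137°, forward 6.9 m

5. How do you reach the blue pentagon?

turn right 113°, forward 3.6 m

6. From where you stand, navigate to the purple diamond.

turn right 151°, forward 4.4 m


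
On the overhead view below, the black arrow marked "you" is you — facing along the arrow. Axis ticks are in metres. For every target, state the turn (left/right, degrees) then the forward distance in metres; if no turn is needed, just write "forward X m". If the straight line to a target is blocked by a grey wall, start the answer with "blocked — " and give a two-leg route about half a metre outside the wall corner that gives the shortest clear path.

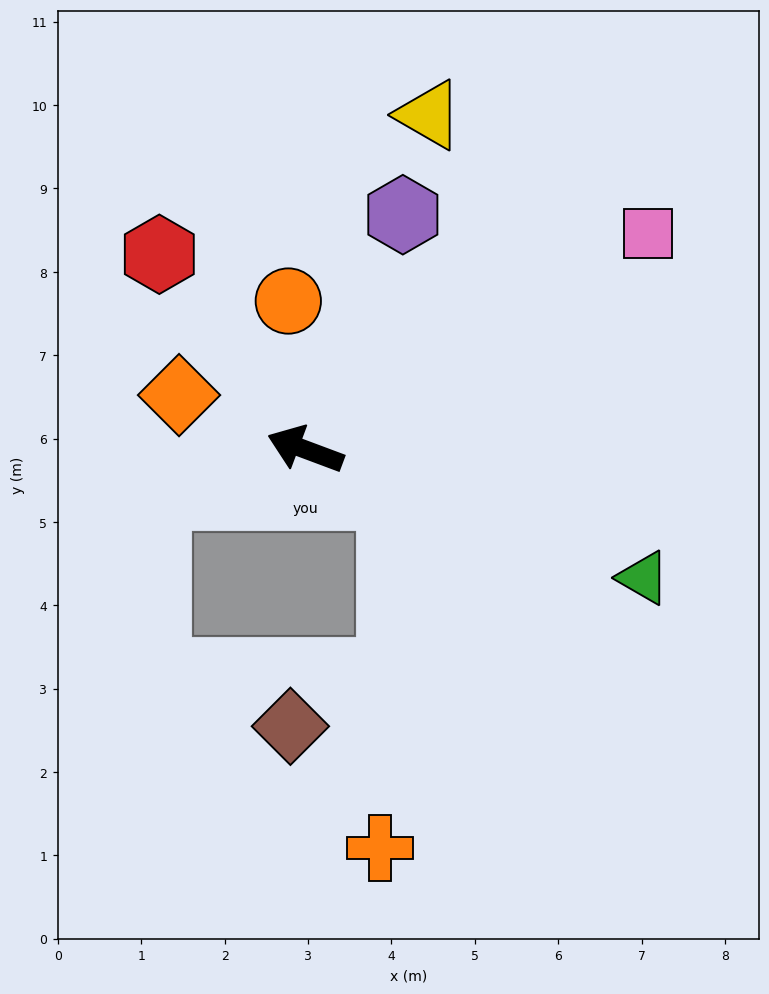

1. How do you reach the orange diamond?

turn right 3°, forward 1.6 m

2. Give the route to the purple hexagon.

turn right 92°, forward 3.1 m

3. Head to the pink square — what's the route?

turn right 127°, forward 4.9 m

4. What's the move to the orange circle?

turn right 63°, forward 1.8 m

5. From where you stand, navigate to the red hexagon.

turn right 33°, forward 2.9 m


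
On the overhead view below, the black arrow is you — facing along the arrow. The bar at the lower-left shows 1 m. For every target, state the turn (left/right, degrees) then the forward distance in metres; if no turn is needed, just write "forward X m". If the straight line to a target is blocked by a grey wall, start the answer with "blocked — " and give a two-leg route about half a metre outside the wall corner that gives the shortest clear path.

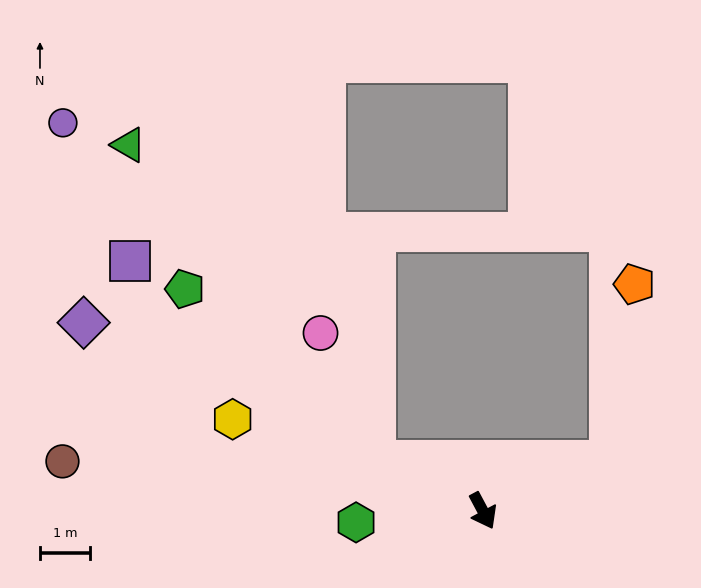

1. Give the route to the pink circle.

blocked — turn right 143°, forward 2.4 m, then turn right 42°, forward 2.8 m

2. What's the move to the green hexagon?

turn right 113°, forward 2.6 m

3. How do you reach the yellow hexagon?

turn right 138°, forward 5.4 m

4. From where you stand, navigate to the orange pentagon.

blocked — turn left 83°, forward 2.8 m, then turn left 61°, forward 3.6 m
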